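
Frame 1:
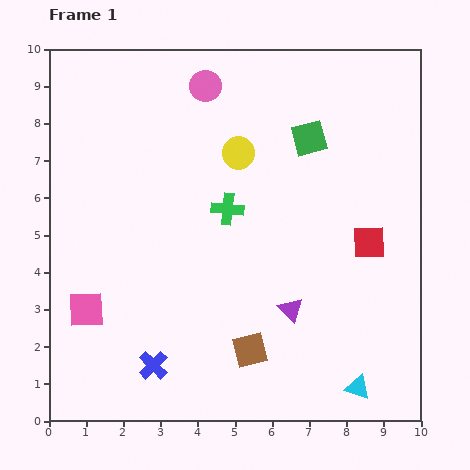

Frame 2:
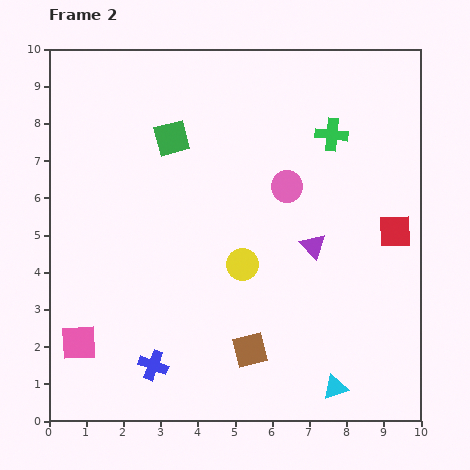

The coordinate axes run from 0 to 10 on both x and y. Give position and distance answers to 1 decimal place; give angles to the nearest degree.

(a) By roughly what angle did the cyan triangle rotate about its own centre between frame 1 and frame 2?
39° counter-clockwise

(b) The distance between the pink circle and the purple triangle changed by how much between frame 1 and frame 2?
-4.7

Distance in frame 1: 6.4. Distance in frame 2: 1.7.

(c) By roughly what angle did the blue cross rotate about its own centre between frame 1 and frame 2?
25° counter-clockwise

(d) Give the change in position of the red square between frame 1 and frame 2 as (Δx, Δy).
(0.7, 0.3)

The red square was at (8.6, 4.8) in frame 1 and (9.3, 5.1) in frame 2.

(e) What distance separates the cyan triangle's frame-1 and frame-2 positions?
0.6

The cyan triangle moved from (8.3, 0.9) to (7.7, 0.9), a distance of √(0.6² + 0.0²) ≈ 0.6.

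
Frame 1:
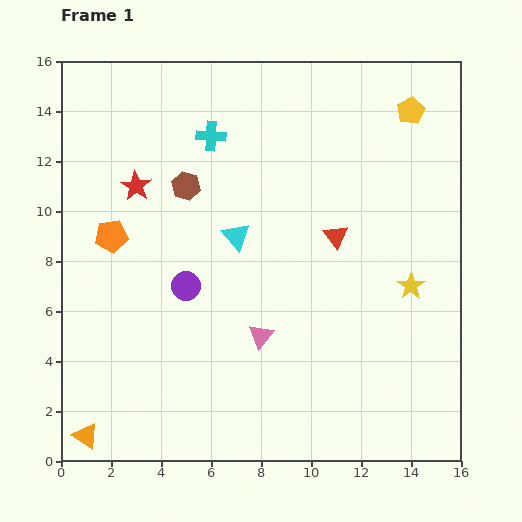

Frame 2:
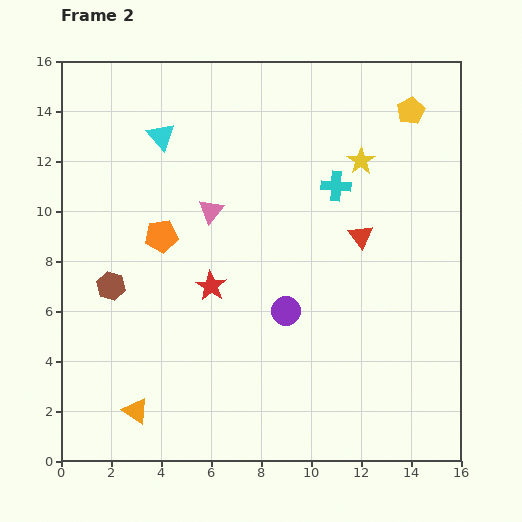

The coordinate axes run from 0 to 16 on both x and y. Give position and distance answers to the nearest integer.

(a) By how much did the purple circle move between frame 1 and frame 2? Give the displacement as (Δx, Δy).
(4, -1)

The purple circle was at (5, 7) in frame 1 and (9, 6) in frame 2.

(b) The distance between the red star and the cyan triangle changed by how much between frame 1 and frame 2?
+2

Distance in frame 1: 4. Distance in frame 2: 6.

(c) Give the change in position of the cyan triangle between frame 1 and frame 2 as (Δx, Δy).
(-3, 4)

The cyan triangle was at (7, 9) in frame 1 and (4, 13) in frame 2.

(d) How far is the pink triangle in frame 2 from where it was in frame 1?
5

The pink triangle moved from (8, 5) to (6, 10), a distance of √(2² + 5²) ≈ 5.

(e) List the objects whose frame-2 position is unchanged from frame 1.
the yellow pentagon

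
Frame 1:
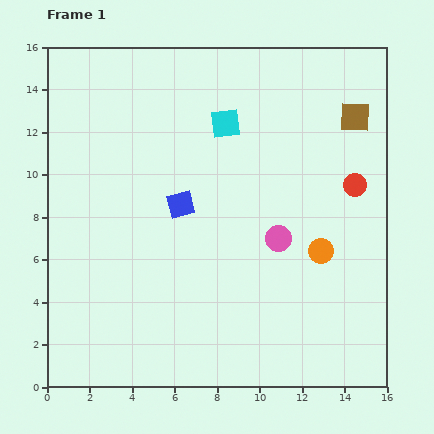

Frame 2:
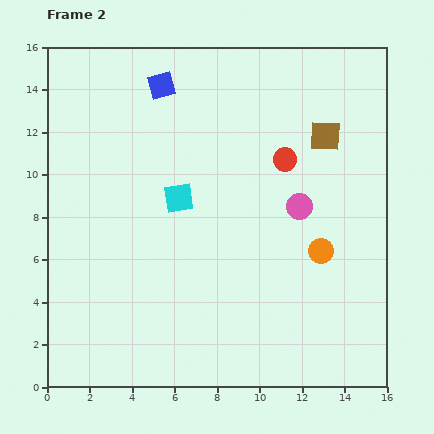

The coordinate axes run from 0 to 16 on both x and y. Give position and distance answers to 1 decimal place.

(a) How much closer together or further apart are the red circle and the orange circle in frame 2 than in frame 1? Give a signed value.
+1.1

Distance in frame 1: 3.5. Distance in frame 2: 4.6.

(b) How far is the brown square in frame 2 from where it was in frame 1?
1.7

The brown square moved from (14.5, 12.7) to (13.1, 11.8), a distance of √(1.4² + 0.9²) ≈ 1.7.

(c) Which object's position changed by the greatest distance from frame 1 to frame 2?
the blue square

(moved 5.7; next 4.1)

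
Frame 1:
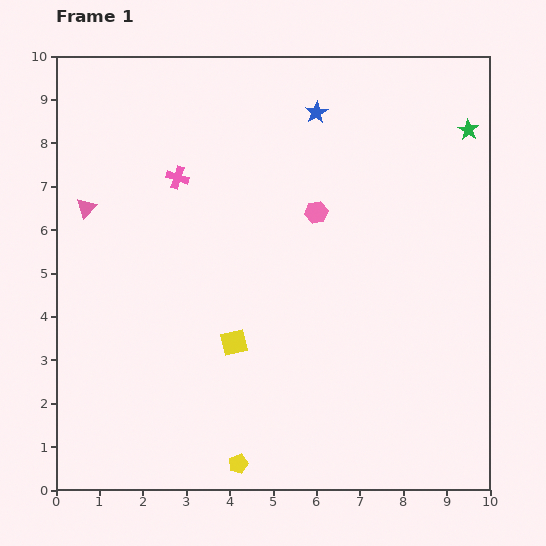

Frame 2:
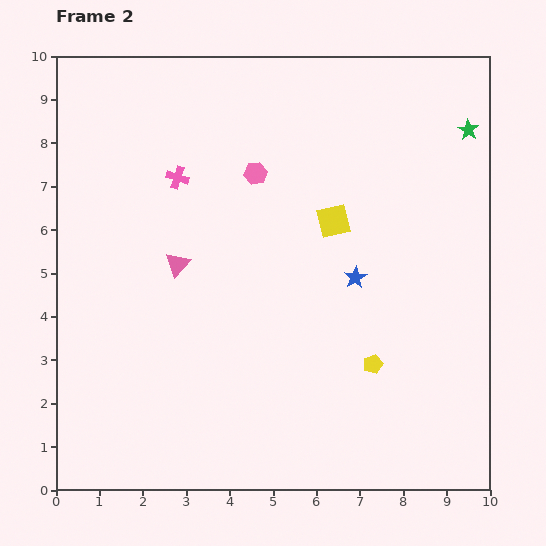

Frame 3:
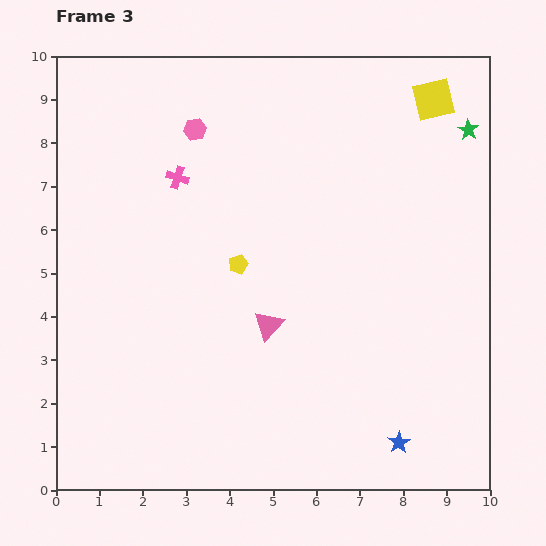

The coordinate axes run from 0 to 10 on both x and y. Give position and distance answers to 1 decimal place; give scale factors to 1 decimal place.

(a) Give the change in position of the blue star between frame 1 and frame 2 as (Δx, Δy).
(0.9, -3.8)

The blue star was at (6.0, 8.7) in frame 1 and (6.9, 4.9) in frame 2.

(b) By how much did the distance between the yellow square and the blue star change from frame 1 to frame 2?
-4.2

Distance in frame 1: 5.6. Distance in frame 2: 1.4.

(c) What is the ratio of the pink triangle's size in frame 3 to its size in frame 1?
1.5×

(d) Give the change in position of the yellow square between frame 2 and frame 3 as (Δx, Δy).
(2.3, 2.8)

The yellow square was at (6.4, 6.2) in frame 2 and (8.7, 9.0) in frame 3.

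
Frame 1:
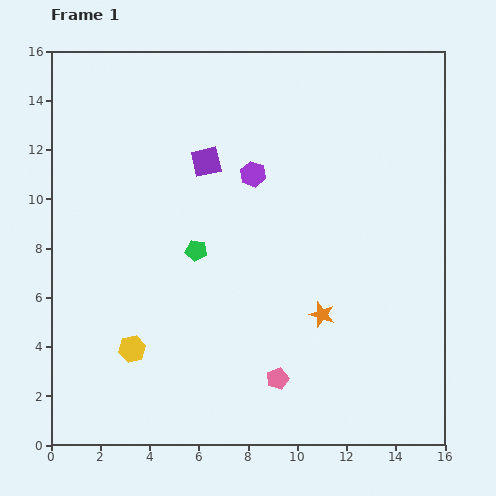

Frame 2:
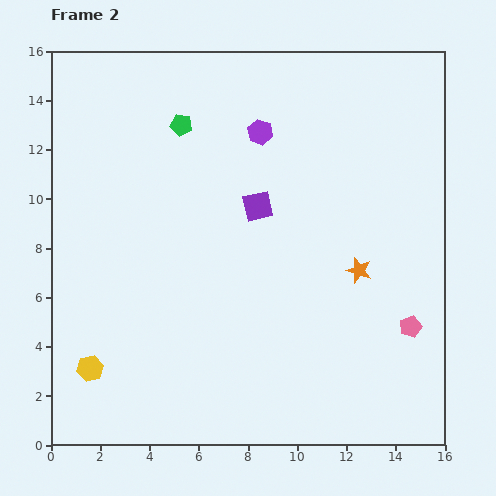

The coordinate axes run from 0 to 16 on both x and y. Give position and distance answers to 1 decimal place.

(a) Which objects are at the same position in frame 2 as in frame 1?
none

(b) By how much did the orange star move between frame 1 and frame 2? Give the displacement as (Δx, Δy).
(1.5, 1.8)

The orange star was at (11.0, 5.3) in frame 1 and (12.5, 7.1) in frame 2.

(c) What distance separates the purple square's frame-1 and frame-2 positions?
2.8

The purple square moved from (6.3, 11.5) to (8.4, 9.7), a distance of √(2.1² + 1.8²) ≈ 2.8.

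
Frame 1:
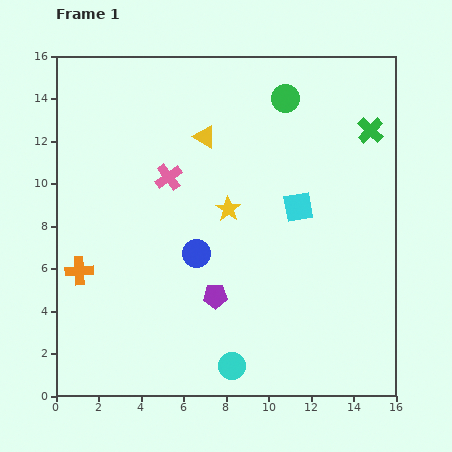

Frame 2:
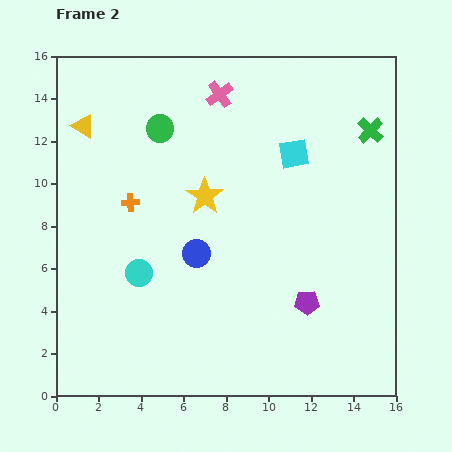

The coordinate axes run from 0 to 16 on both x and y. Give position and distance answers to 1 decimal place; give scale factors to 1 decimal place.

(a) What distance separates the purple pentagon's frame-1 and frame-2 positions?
4.3

The purple pentagon moved from (7.5, 4.7) to (11.8, 4.4), a distance of √(4.3² + 0.3²) ≈ 4.3.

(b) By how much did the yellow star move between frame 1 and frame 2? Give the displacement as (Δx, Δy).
(-1.1, 0.6)

The yellow star was at (8.1, 8.8) in frame 1 and (7.0, 9.4) in frame 2.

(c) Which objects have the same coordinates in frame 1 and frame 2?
the green cross, the blue circle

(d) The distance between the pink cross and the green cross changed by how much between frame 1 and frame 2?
-2.5

Distance in frame 1: 9.8. Distance in frame 2: 7.3.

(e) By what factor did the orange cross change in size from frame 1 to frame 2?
0.6×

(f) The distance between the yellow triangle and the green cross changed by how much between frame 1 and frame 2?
+5.7

Distance in frame 1: 7.8. Distance in frame 2: 13.5.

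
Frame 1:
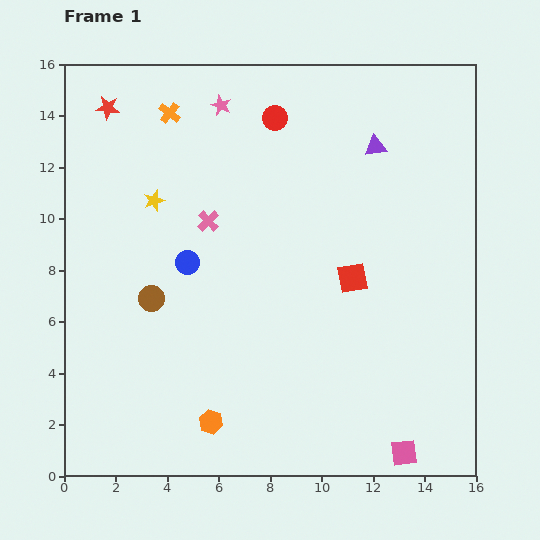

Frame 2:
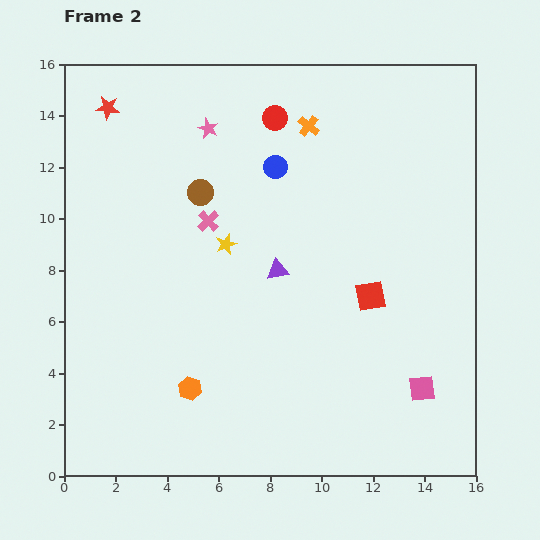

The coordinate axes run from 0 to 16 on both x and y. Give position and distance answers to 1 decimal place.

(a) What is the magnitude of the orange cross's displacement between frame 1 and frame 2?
5.4

The orange cross moved from (4.1, 14.1) to (9.5, 13.6), a distance of √(5.4² + 0.5²) ≈ 5.4.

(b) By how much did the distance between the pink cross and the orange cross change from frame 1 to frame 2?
+0.9

Distance in frame 1: 4.5. Distance in frame 2: 5.4.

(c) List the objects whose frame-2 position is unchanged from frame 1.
the red circle, the red star, the pink cross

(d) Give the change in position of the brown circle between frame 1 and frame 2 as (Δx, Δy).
(1.9, 4.1)

The brown circle was at (3.4, 6.9) in frame 1 and (5.3, 11.0) in frame 2.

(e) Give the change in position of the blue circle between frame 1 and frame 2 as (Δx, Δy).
(3.4, 3.7)

The blue circle was at (4.8, 8.3) in frame 1 and (8.2, 12.0) in frame 2.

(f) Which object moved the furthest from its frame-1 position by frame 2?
the purple triangle

(moved 6.1; next 5.4)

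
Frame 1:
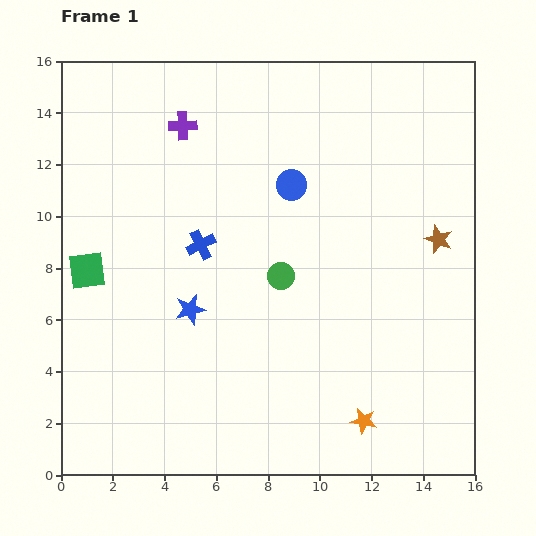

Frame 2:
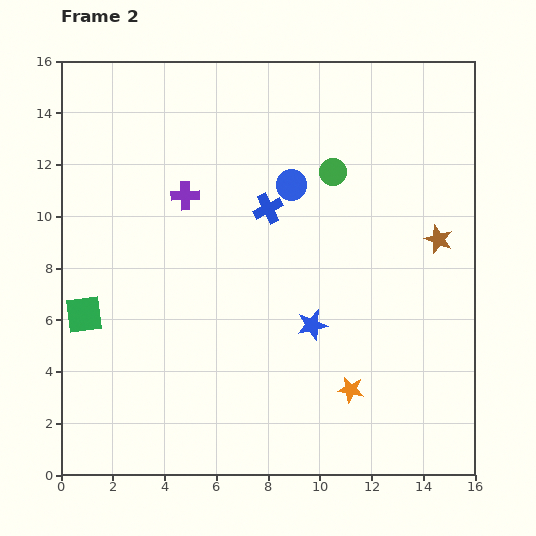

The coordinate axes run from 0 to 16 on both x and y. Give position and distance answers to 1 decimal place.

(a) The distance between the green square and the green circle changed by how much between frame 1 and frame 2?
+3.6

Distance in frame 1: 7.5. Distance in frame 2: 11.1.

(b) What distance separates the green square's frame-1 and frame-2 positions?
1.7

The green square moved from (1.0, 7.9) to (0.9, 6.2), a distance of √(0.1² + 1.7²) ≈ 1.7.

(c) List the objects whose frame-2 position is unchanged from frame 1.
the brown star, the blue circle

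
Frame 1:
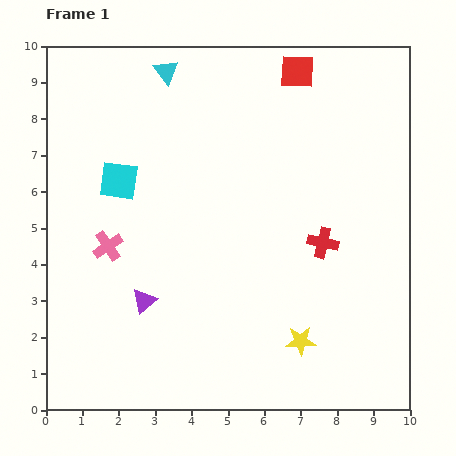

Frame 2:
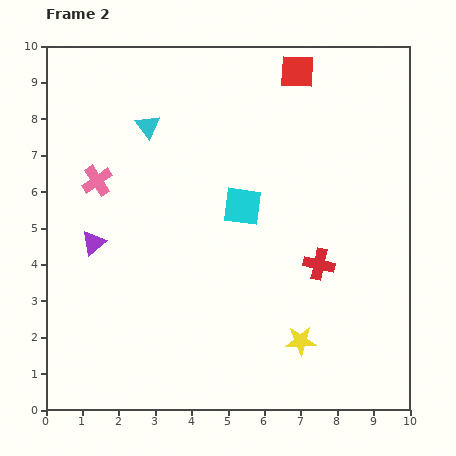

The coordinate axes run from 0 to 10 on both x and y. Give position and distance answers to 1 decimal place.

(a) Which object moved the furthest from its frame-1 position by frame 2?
the cyan square

(moved 3.5; next 2.1)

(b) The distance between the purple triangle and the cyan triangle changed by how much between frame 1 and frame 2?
-2.8

Distance in frame 1: 6.3. Distance in frame 2: 3.5.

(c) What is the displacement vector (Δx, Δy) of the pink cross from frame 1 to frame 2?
(-0.3, 1.8)

The pink cross was at (1.7, 4.5) in frame 1 and (1.4, 6.3) in frame 2.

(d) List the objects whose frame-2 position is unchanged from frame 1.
the red square, the yellow star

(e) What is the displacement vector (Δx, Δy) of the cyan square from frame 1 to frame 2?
(3.4, -0.7)

The cyan square was at (2.0, 6.3) in frame 1 and (5.4, 5.6) in frame 2.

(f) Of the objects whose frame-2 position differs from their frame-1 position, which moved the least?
the red cross

(moved 0.6)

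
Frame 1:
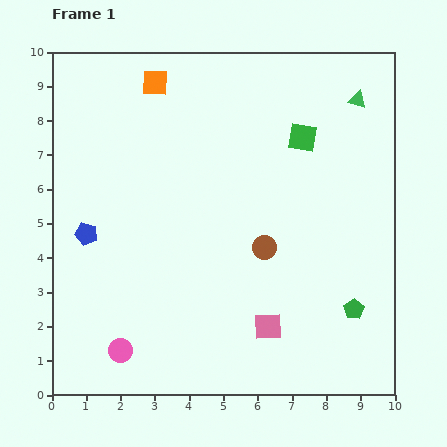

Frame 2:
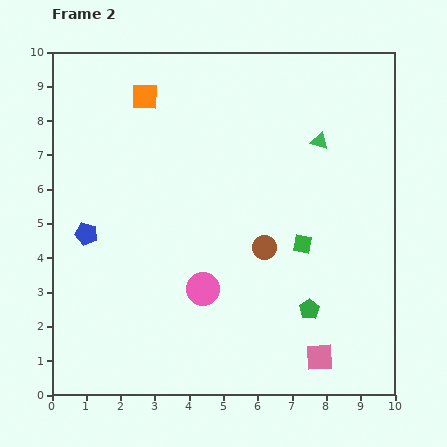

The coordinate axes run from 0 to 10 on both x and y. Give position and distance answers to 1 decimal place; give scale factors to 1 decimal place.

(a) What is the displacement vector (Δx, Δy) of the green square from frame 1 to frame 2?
(0.0, -3.1)

The green square was at (7.3, 7.5) in frame 1 and (7.3, 4.4) in frame 2.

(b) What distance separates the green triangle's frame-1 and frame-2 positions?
1.6

The green triangle moved from (8.9, 8.6) to (7.8, 7.4), a distance of √(1.1² + 1.2²) ≈ 1.6.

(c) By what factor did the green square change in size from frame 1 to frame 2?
0.7×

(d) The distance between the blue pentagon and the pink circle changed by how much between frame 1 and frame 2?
+0.3

Distance in frame 1: 3.5. Distance in frame 2: 3.8.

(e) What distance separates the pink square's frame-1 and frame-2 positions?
1.7

The pink square moved from (6.3, 2.0) to (7.8, 1.1), a distance of √(1.5² + 0.9²) ≈ 1.7.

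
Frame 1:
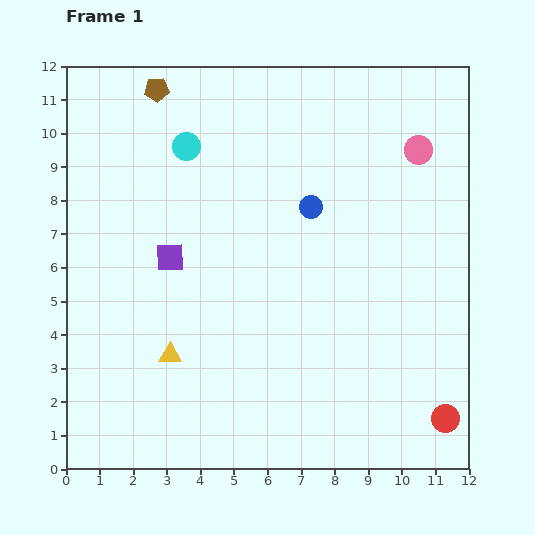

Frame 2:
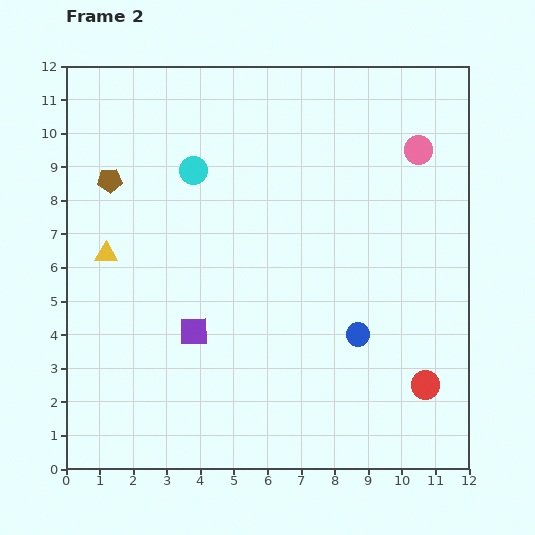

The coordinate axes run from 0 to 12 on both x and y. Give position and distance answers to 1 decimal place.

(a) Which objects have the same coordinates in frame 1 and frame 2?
the pink circle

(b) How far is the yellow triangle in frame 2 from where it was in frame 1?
3.6

The yellow triangle moved from (3.1, 3.4) to (1.2, 6.4), a distance of √(1.9² + 3.0²) ≈ 3.6.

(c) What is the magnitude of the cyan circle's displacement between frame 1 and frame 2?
0.7

The cyan circle moved from (3.6, 9.6) to (3.8, 8.9), a distance of √(0.2² + 0.7²) ≈ 0.7.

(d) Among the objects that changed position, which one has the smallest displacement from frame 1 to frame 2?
the cyan circle

(moved 0.7)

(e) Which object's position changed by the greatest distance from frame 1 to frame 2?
the blue circle

(moved 4.0; next 3.6)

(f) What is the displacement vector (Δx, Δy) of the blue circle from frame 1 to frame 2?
(1.4, -3.8)

The blue circle was at (7.3, 7.8) in frame 1 and (8.7, 4.0) in frame 2.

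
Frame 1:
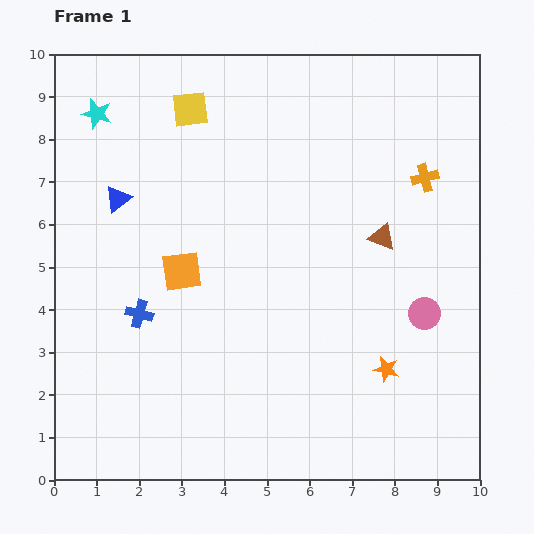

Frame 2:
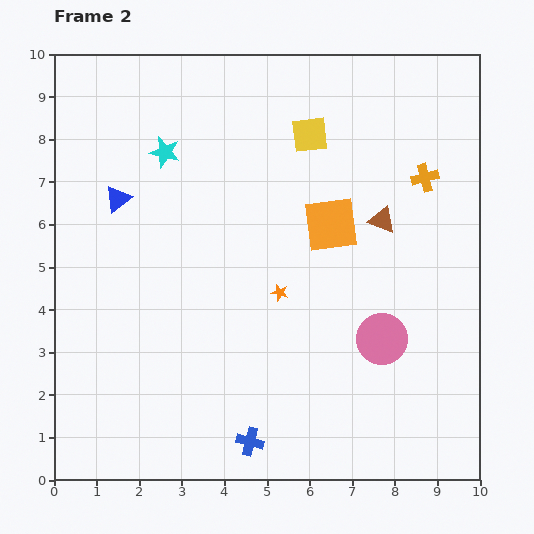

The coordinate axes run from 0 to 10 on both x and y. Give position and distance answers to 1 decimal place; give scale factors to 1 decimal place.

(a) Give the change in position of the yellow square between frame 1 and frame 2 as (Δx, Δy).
(2.8, -0.6)

The yellow square was at (3.2, 8.7) in frame 1 and (6.0, 8.1) in frame 2.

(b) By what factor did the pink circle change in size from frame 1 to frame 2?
1.6×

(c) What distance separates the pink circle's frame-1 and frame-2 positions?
1.2

The pink circle moved from (8.7, 3.9) to (7.7, 3.3), a distance of √(1.0² + 0.6²) ≈ 1.2.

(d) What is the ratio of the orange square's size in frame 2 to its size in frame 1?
1.4×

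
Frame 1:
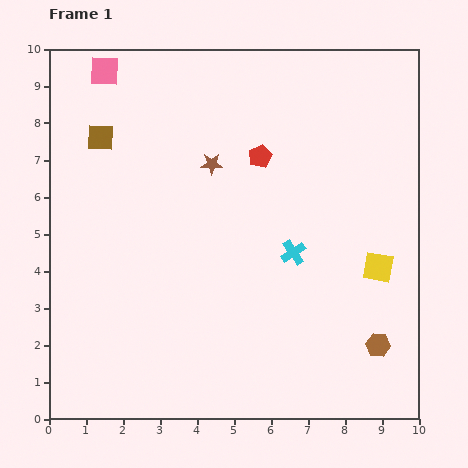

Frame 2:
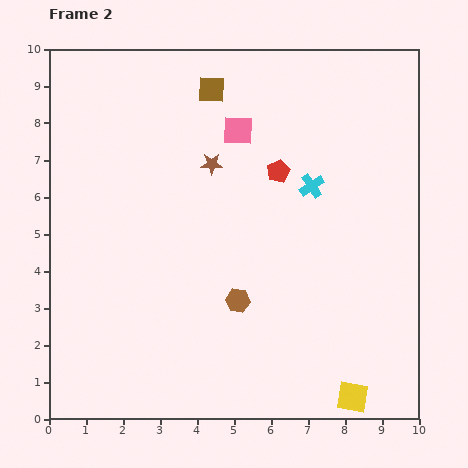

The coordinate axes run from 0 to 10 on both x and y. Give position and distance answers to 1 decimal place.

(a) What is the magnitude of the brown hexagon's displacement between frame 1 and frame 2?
4.0

The brown hexagon moved from (8.9, 2.0) to (5.1, 3.2), a distance of √(3.8² + 1.2²) ≈ 4.0.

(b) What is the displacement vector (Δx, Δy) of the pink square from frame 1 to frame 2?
(3.6, -1.6)

The pink square was at (1.5, 9.4) in frame 1 and (5.1, 7.8) in frame 2.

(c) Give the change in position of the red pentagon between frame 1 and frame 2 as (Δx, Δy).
(0.5, -0.4)

The red pentagon was at (5.7, 7.1) in frame 1 and (6.2, 6.7) in frame 2.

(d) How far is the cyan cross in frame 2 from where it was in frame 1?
1.9

The cyan cross moved from (6.6, 4.5) to (7.1, 6.3), a distance of √(0.5² + 1.8²) ≈ 1.9.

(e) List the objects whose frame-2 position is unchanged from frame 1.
the brown star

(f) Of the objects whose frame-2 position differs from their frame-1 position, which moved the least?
the red pentagon

(moved 0.6)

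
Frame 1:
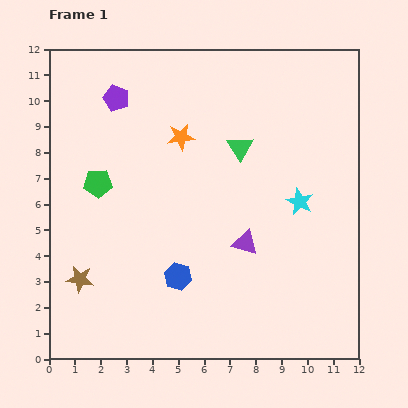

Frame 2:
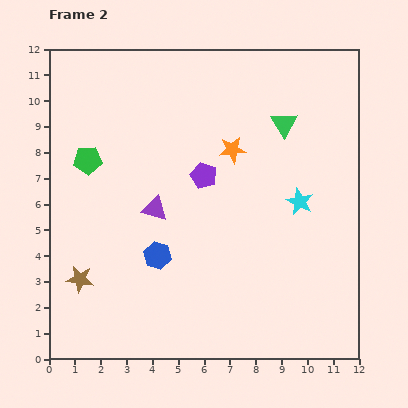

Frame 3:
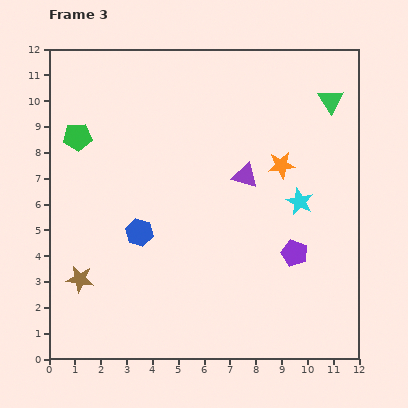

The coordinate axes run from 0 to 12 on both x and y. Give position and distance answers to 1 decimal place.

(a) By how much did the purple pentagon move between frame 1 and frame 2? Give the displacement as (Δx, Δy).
(3.4, -3.0)

The purple pentagon was at (2.6, 10.1) in frame 1 and (6.0, 7.1) in frame 2.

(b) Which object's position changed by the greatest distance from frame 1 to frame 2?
the purple pentagon

(moved 4.5; next 3.7)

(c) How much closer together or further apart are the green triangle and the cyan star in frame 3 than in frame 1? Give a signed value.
+1.0

Distance in frame 1: 3.1. Distance in frame 3: 4.1.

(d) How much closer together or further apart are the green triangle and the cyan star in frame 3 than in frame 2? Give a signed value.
+1.0

Distance in frame 2: 3.1. Distance in frame 3: 4.1.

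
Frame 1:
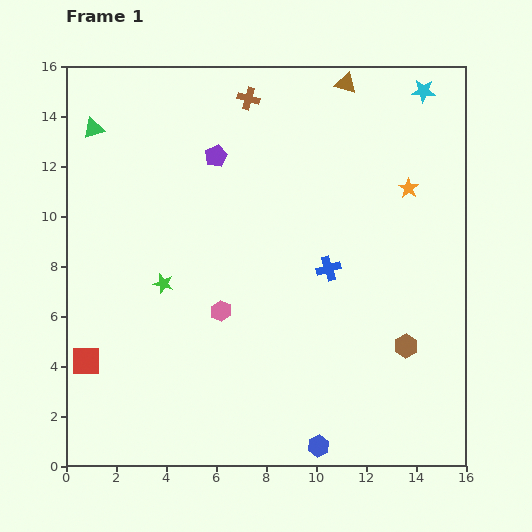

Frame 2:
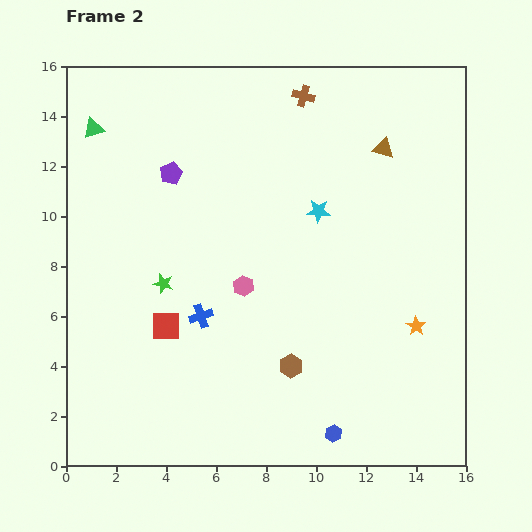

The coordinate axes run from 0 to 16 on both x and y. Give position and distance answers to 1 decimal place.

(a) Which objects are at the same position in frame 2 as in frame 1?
the green star, the green triangle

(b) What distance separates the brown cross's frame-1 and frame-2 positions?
2.2

The brown cross moved from (7.3, 14.7) to (9.5, 14.8), a distance of √(2.2² + 0.1²) ≈ 2.2.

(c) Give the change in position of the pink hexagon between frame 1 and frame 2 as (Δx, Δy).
(0.9, 1.0)

The pink hexagon was at (6.2, 6.2) in frame 1 and (7.1, 7.2) in frame 2.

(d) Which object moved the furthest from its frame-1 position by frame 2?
the cyan star

(moved 6.4; next 5.5)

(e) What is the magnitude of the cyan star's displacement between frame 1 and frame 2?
6.4

The cyan star moved from (14.3, 15.0) to (10.1, 10.2), a distance of √(4.2² + 4.8²) ≈ 6.4.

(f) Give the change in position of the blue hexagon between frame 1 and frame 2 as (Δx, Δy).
(0.6, 0.5)

The blue hexagon was at (10.1, 0.8) in frame 1 and (10.7, 1.3) in frame 2.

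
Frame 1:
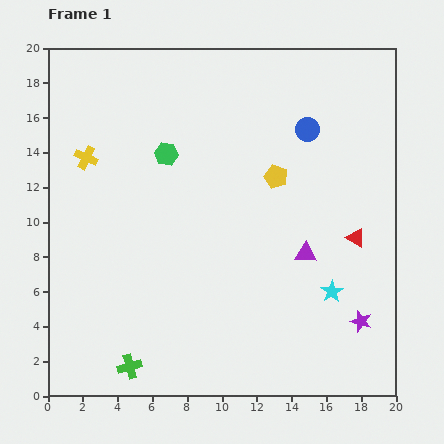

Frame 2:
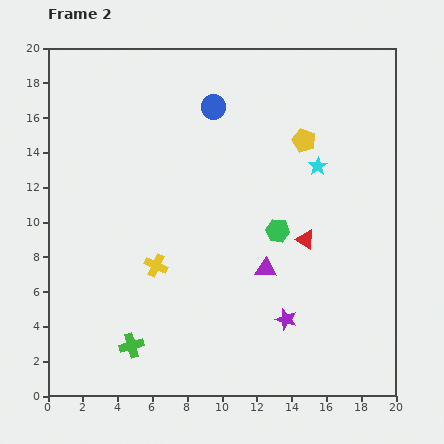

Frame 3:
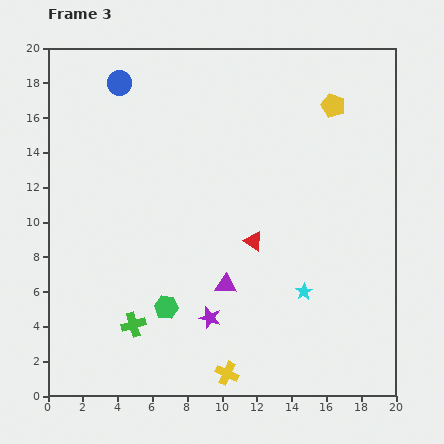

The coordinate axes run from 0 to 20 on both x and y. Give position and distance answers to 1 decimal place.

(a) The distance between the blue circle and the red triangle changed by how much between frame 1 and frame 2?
+2.5

Distance in frame 1: 6.8. Distance in frame 2: 9.3.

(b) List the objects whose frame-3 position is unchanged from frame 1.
none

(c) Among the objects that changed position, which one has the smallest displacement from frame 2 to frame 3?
the green cross

(moved 1.2)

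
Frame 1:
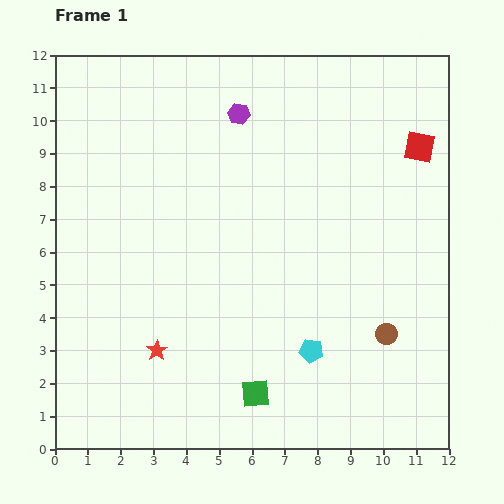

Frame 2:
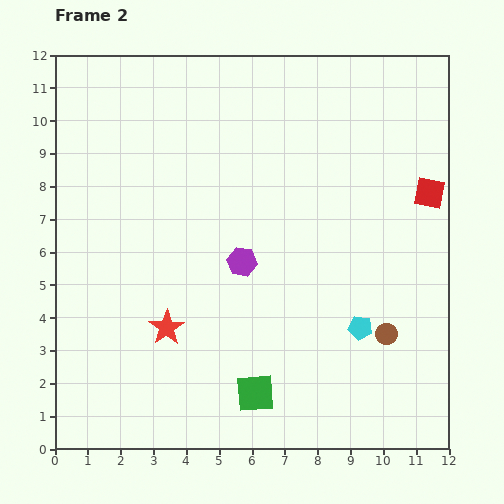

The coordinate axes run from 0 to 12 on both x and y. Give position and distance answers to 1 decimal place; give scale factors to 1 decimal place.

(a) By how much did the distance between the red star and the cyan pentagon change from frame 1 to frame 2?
+1.2

Distance in frame 1: 4.7. Distance in frame 2: 5.9.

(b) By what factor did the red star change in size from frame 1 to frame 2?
1.7×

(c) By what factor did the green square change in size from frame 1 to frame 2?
1.3×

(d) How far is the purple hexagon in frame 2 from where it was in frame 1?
4.5

The purple hexagon moved from (5.6, 10.2) to (5.7, 5.7), a distance of √(0.1² + 4.5²) ≈ 4.5.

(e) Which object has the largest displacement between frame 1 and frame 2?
the purple hexagon

(moved 4.5; next 1.7)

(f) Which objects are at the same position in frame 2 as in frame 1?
the brown circle, the green square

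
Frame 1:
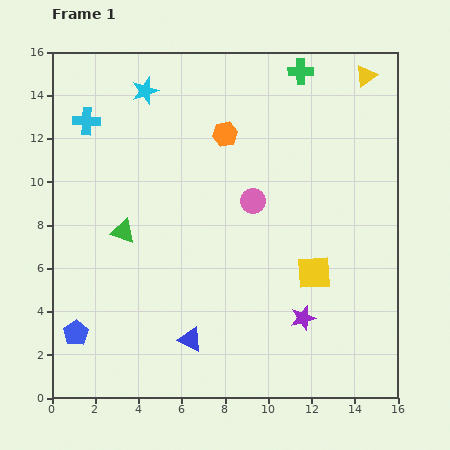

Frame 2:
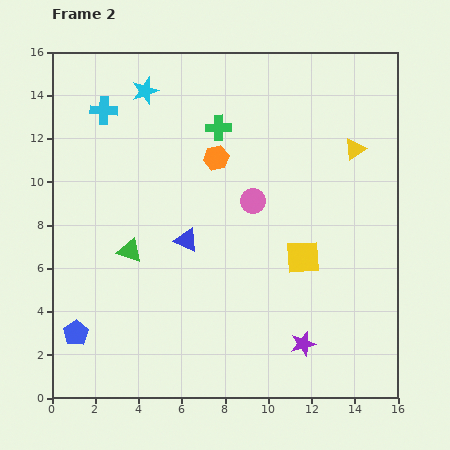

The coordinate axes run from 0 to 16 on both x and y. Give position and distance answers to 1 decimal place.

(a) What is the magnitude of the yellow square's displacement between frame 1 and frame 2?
0.9

The yellow square moved from (12.1, 5.8) to (11.6, 6.5), a distance of √(0.5² + 0.7²) ≈ 0.9.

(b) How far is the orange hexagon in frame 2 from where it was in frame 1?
1.2

The orange hexagon moved from (8.0, 12.2) to (7.6, 11.1), a distance of √(0.4² + 1.1²) ≈ 1.2.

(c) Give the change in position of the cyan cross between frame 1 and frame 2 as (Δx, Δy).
(0.8, 0.5)

The cyan cross was at (1.6, 12.8) in frame 1 and (2.4, 13.3) in frame 2.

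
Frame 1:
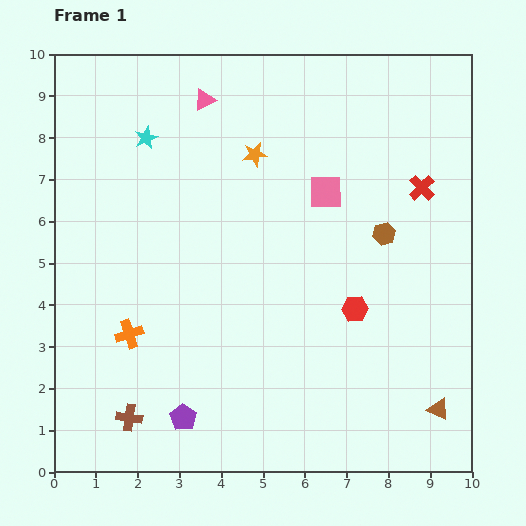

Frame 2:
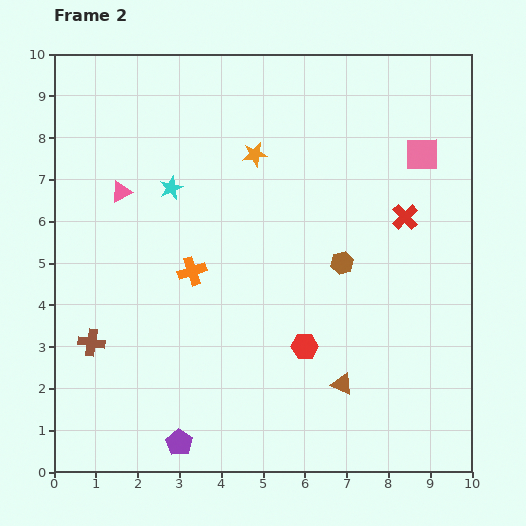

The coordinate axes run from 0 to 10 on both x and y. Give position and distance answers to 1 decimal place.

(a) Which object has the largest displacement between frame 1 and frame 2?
the pink triangle

(moved 3.0; next 2.5)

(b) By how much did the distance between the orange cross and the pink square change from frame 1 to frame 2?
+0.4

Distance in frame 1: 5.8. Distance in frame 2: 6.2.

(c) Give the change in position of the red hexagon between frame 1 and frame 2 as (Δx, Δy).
(-1.2, -0.9)

The red hexagon was at (7.2, 3.9) in frame 1 and (6.0, 3.0) in frame 2.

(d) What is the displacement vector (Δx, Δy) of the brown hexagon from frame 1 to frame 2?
(-1.0, -0.7)

The brown hexagon was at (7.9, 5.7) in frame 1 and (6.9, 5.0) in frame 2.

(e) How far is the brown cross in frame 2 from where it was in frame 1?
2.0

The brown cross moved from (1.8, 1.3) to (0.9, 3.1), a distance of √(0.9² + 1.8²) ≈ 2.0.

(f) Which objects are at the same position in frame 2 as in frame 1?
the orange star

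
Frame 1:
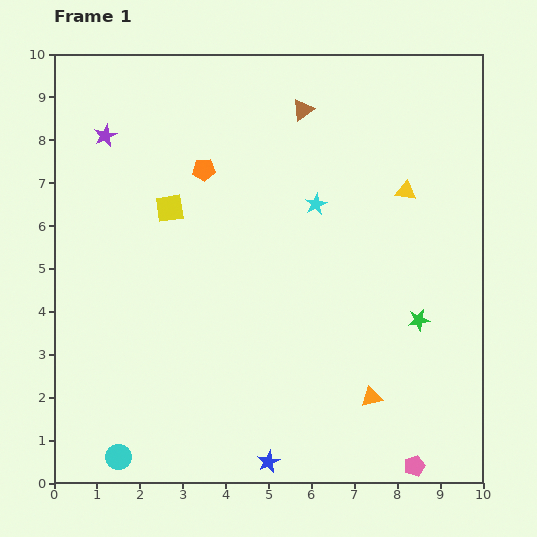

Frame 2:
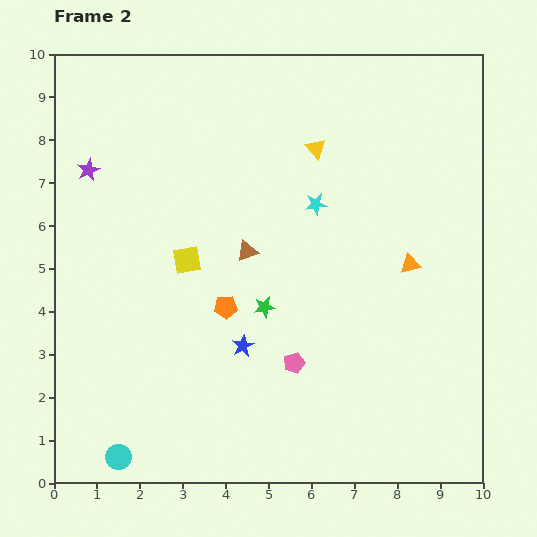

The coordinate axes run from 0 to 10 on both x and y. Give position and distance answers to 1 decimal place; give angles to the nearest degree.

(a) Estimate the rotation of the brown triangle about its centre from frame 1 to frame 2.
17° clockwise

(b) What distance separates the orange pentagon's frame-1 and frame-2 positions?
3.2

The orange pentagon moved from (3.5, 7.3) to (4.0, 4.1), a distance of √(0.5² + 3.2²) ≈ 3.2.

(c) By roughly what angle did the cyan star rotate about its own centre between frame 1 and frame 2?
21° clockwise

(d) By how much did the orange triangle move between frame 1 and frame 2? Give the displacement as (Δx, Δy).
(0.9, 3.1)

The orange triangle was at (7.4, 2.0) in frame 1 and (8.3, 5.1) in frame 2.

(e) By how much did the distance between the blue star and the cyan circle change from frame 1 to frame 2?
+0.4

Distance in frame 1: 3.5. Distance in frame 2: 3.9.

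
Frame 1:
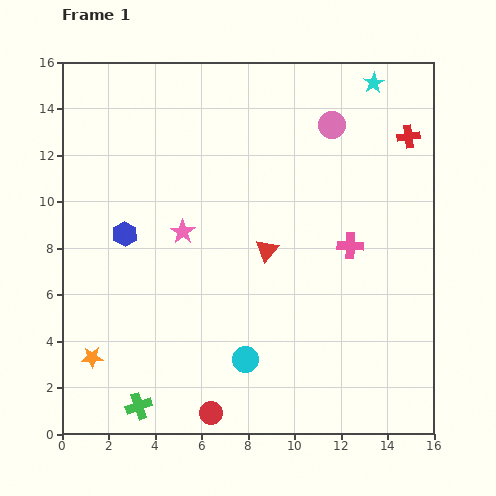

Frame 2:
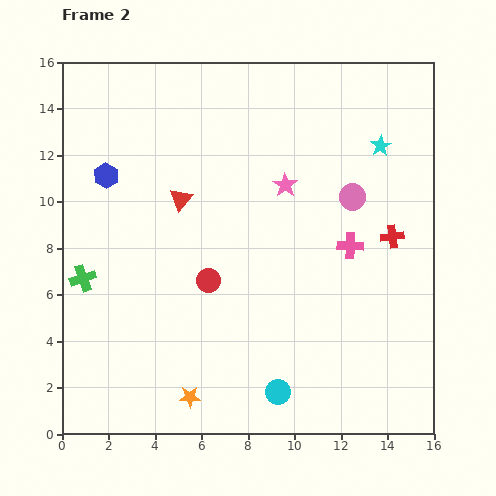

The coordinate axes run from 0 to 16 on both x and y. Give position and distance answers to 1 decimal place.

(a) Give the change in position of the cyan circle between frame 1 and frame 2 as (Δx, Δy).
(1.4, -1.4)

The cyan circle was at (7.9, 3.2) in frame 1 and (9.3, 1.8) in frame 2.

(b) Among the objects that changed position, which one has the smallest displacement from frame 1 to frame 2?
the cyan circle

(moved 2.0)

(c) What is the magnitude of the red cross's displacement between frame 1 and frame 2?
4.4

The red cross moved from (14.9, 12.8) to (14.2, 8.5), a distance of √(0.7² + 4.3²) ≈ 4.4.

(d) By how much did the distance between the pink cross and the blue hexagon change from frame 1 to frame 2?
+1.2

Distance in frame 1: 9.7. Distance in frame 2: 10.9.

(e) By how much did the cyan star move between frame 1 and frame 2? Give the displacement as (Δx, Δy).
(0.3, -2.7)

The cyan star was at (13.4, 15.1) in frame 1 and (13.7, 12.4) in frame 2.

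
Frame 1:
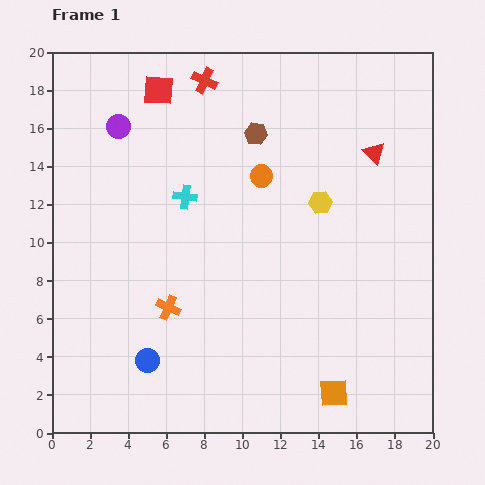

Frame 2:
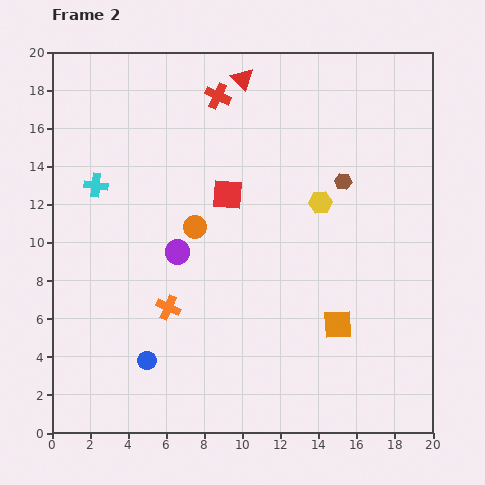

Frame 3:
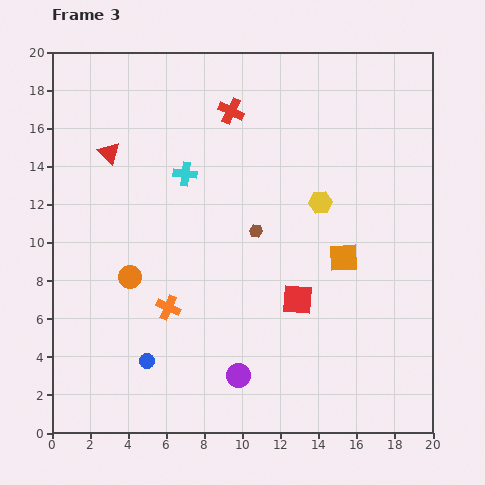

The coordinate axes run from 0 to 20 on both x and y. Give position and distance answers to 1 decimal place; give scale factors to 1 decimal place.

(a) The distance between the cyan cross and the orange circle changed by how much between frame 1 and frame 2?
+1.5

Distance in frame 1: 4.1. Distance in frame 2: 5.6.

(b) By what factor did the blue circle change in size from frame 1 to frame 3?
0.6×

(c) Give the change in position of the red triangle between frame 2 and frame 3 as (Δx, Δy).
(-7.0, -3.9)

The red triangle was at (10.0, 18.6) in frame 2 and (3.0, 14.7) in frame 3.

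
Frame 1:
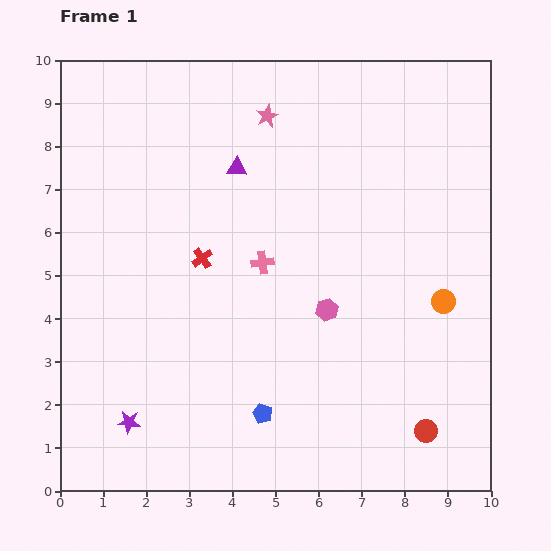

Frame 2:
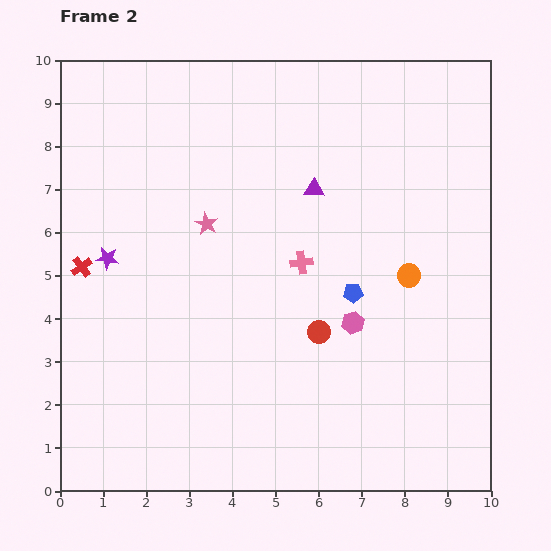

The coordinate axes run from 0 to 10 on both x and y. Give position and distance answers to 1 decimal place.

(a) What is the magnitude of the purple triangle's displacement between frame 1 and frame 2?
1.9

The purple triangle moved from (4.1, 7.5) to (5.9, 7.0), a distance of √(1.8² + 0.5²) ≈ 1.9.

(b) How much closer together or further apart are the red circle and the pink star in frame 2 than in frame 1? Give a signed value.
-4.6

Distance in frame 1: 8.2. Distance in frame 2: 3.6.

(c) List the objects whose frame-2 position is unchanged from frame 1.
none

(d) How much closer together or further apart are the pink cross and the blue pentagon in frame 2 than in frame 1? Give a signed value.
-2.1

Distance in frame 1: 3.5. Distance in frame 2: 1.4.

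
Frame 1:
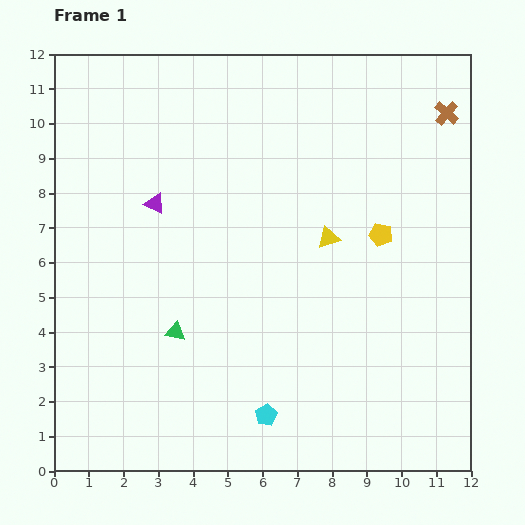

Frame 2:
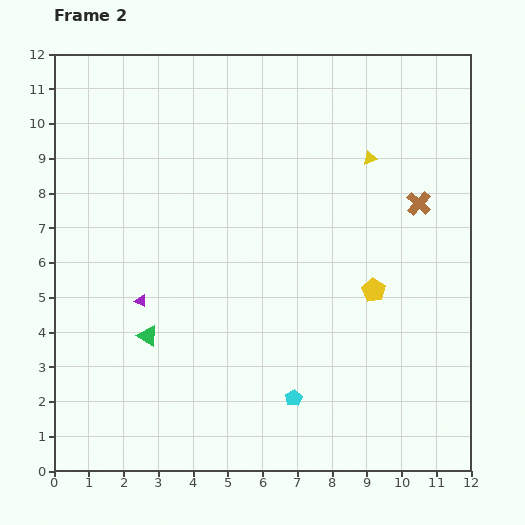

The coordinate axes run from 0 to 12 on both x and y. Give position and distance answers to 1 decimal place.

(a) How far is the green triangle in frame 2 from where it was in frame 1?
0.8

The green triangle moved from (3.5, 4.0) to (2.7, 3.9), a distance of √(0.8² + 0.1²) ≈ 0.8.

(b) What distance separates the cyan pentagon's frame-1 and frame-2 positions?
0.9

The cyan pentagon moved from (6.1, 1.6) to (6.9, 2.1), a distance of √(0.8² + 0.5²) ≈ 0.9.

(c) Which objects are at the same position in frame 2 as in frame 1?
none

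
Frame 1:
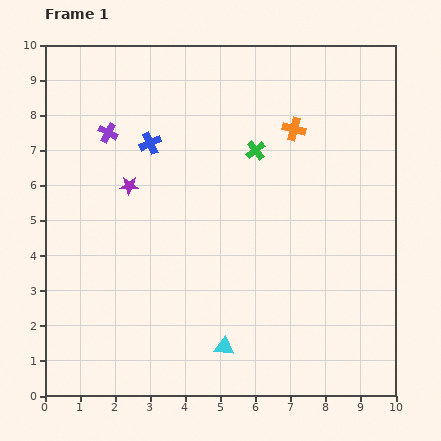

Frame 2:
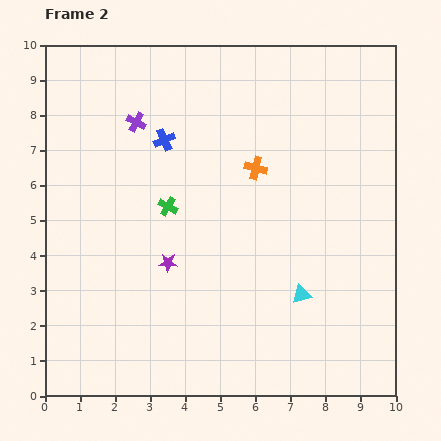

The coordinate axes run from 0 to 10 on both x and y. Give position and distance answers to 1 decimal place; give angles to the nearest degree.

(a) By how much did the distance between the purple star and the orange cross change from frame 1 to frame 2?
-1.3

Distance in frame 1: 5.0. Distance in frame 2: 3.7.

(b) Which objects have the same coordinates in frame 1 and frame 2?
none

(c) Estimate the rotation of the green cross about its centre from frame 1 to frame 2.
23° counter-clockwise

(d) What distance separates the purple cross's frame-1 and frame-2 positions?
0.9

The purple cross moved from (1.8, 7.5) to (2.6, 7.8), a distance of √(0.8² + 0.3²) ≈ 0.9.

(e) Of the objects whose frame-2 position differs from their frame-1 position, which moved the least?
the blue cross

(moved 0.4)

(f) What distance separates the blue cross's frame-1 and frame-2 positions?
0.4

The blue cross moved from (3.0, 7.2) to (3.4, 7.3), a distance of √(0.4² + 0.1²) ≈ 0.4.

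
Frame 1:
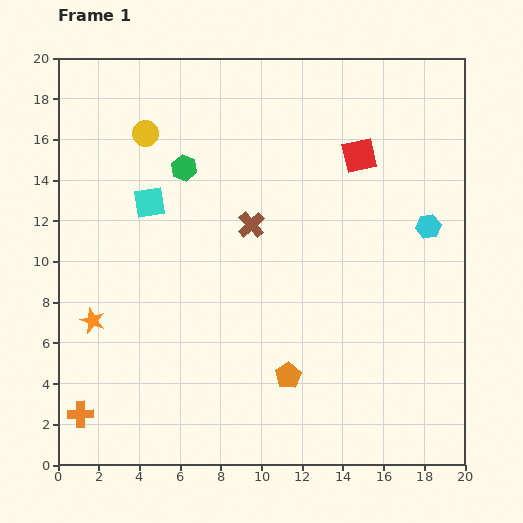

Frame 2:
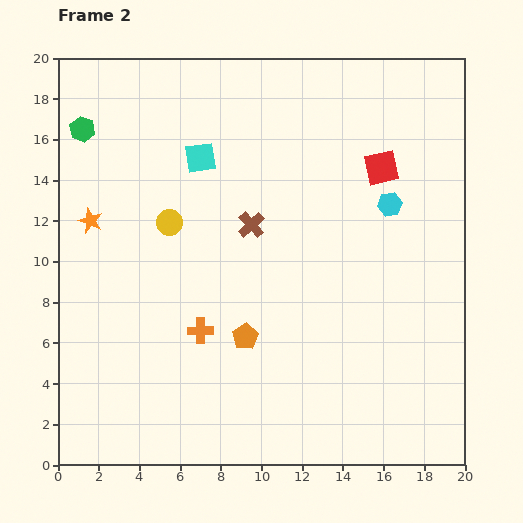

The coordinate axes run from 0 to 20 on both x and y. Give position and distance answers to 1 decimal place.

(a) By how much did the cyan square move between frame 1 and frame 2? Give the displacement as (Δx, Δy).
(2.5, 2.2)

The cyan square was at (4.5, 12.9) in frame 1 and (7.0, 15.1) in frame 2.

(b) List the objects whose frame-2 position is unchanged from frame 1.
the brown cross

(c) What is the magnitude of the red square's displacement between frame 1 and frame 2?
1.3

The red square moved from (14.8, 15.2) to (15.9, 14.6), a distance of √(1.1² + 0.6²) ≈ 1.3.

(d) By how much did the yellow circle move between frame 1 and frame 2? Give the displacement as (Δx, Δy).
(1.2, -4.4)

The yellow circle was at (4.3, 16.3) in frame 1 and (5.5, 11.9) in frame 2.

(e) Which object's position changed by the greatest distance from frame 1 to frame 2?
the orange cross

(moved 7.2; next 5.3)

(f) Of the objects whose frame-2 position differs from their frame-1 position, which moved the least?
the red square

(moved 1.3)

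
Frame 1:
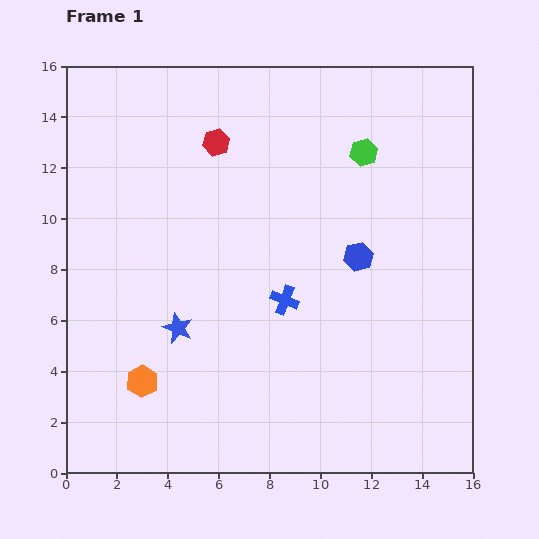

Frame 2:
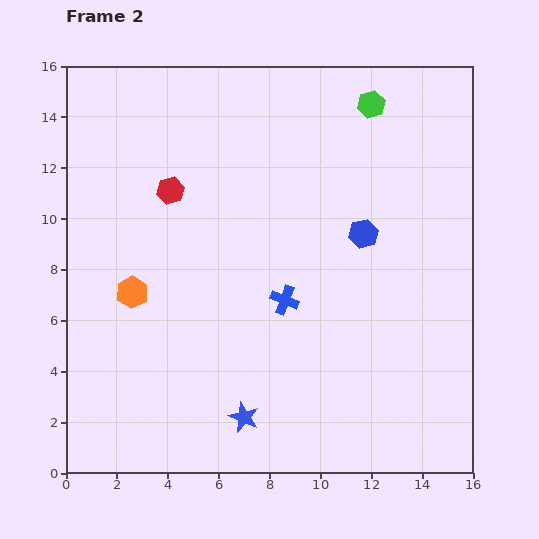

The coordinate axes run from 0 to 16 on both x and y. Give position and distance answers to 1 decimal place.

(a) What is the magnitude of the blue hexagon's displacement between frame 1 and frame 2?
0.9

The blue hexagon moved from (11.5, 8.5) to (11.7, 9.4), a distance of √(0.2² + 0.9²) ≈ 0.9.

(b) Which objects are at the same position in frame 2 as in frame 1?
the blue cross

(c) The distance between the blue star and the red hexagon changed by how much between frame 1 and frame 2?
+1.9

Distance in frame 1: 7.5. Distance in frame 2: 9.4.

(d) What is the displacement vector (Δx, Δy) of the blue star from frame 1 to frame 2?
(2.6, -3.5)

The blue star was at (4.4, 5.7) in frame 1 and (7.0, 2.2) in frame 2.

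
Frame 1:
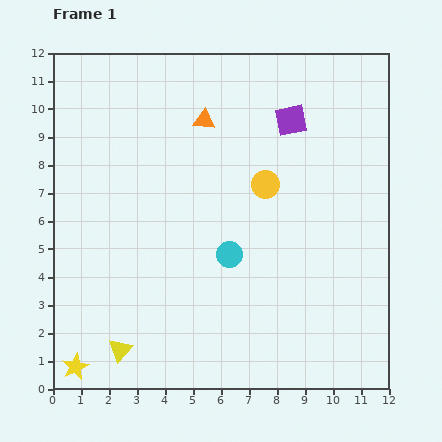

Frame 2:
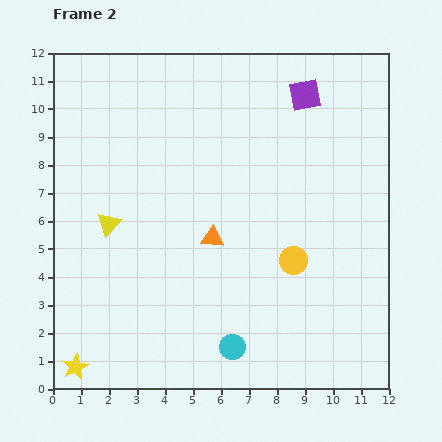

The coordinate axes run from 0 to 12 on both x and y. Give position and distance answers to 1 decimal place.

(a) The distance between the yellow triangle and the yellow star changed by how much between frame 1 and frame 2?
+3.5

Distance in frame 1: 1.7. Distance in frame 2: 5.2.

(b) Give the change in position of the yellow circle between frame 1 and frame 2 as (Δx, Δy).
(1.0, -2.7)

The yellow circle was at (7.6, 7.3) in frame 1 and (8.6, 4.6) in frame 2.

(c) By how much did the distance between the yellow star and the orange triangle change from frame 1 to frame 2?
-3.2

Distance in frame 1: 9.9. Distance in frame 2: 6.7.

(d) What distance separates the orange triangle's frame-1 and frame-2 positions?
4.2

The orange triangle moved from (5.4, 9.6) to (5.7, 5.4), a distance of √(0.3² + 4.2²) ≈ 4.2.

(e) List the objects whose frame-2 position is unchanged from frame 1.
the yellow star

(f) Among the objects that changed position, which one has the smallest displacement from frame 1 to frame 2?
the purple square

(moved 1.0)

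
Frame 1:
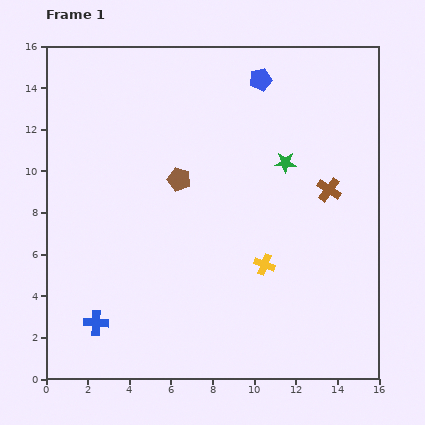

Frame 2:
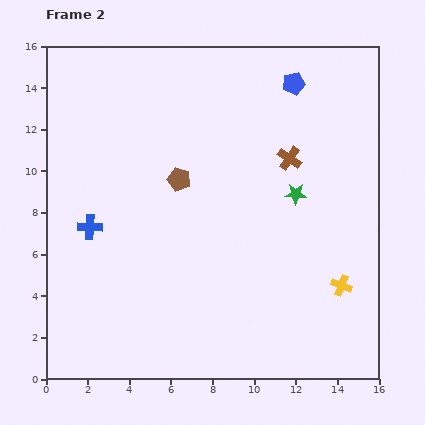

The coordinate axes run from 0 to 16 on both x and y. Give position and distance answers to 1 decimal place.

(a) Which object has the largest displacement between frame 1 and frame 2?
the blue cross

(moved 4.6; next 3.8)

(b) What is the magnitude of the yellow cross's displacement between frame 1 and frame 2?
3.8

The yellow cross moved from (10.5, 5.5) to (14.2, 4.5), a distance of √(3.7² + 1.0²) ≈ 3.8.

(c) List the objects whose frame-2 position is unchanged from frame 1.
the brown pentagon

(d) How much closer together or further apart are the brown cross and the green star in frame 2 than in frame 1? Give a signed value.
-0.8

Distance in frame 1: 2.5. Distance in frame 2: 1.7.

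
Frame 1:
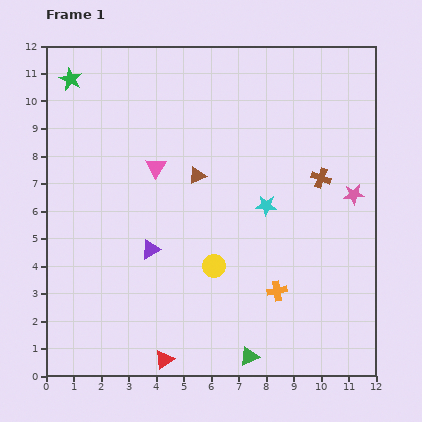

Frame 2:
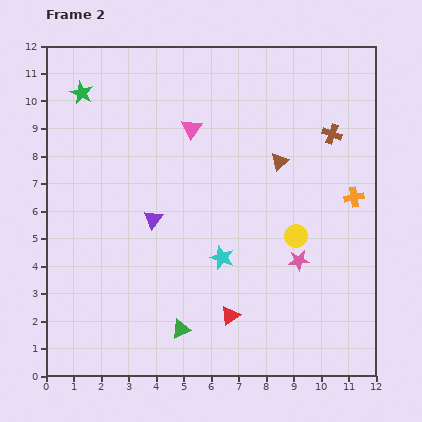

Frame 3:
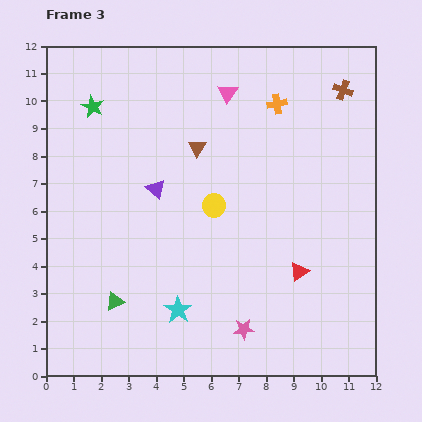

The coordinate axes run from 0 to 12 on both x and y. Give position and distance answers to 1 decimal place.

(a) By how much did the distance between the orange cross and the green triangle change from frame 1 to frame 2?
+5.3

Distance in frame 1: 2.6. Distance in frame 2: 7.9.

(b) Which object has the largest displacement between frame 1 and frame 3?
the orange cross

(moved 6.8; next 6.3)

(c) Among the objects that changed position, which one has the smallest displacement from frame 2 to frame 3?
the green star

(moved 0.6)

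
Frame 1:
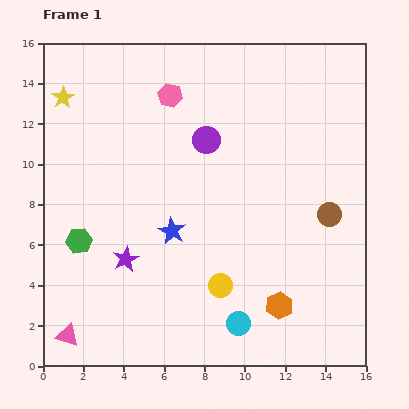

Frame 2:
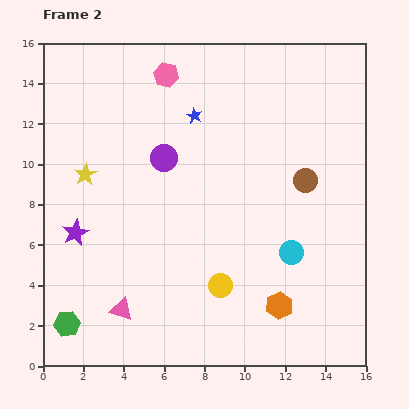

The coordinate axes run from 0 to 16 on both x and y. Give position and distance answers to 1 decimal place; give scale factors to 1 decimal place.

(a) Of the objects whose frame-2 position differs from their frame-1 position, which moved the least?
the pink hexagon

(moved 1.0)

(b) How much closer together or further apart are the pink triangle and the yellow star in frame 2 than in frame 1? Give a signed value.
-4.9

Distance in frame 1: 11.8. Distance in frame 2: 6.9.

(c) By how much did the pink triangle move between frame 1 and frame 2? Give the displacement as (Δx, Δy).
(2.7, 1.3)

The pink triangle was at (1.2, 1.5) in frame 1 and (3.9, 2.8) in frame 2.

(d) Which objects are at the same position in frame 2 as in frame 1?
the yellow circle, the orange hexagon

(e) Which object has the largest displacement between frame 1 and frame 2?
the blue star

(moved 5.8; next 4.4)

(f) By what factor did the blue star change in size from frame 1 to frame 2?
0.6×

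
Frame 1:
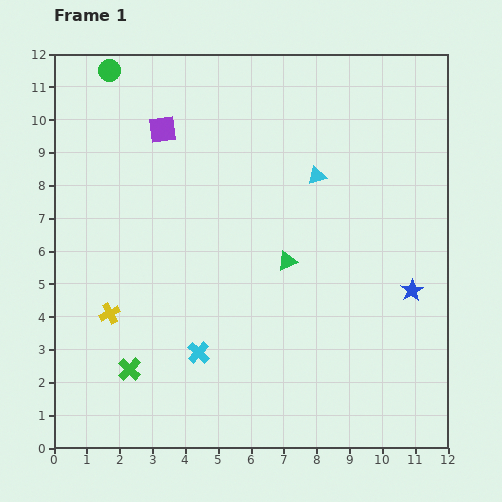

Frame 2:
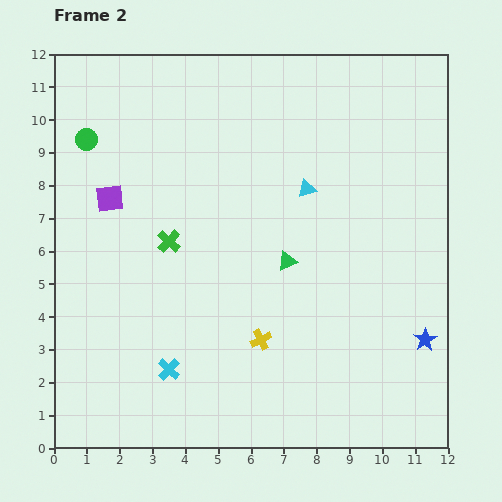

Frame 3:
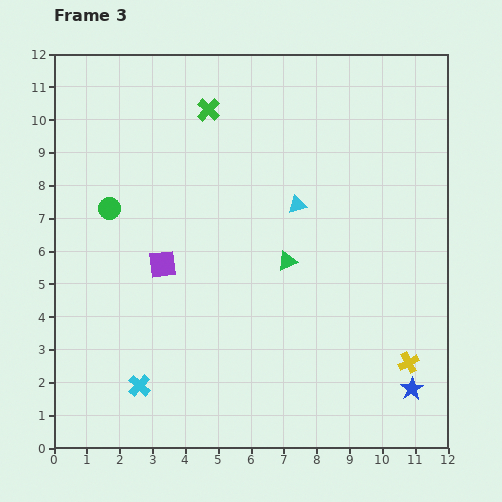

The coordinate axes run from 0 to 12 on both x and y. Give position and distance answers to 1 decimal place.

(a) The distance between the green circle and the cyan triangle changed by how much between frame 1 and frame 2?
-0.2

Distance in frame 1: 7.1. Distance in frame 2: 6.9.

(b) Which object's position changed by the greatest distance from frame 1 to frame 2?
the yellow cross

(moved 4.7; next 4.1)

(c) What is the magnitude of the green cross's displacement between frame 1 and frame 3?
8.3

The green cross moved from (2.3, 2.4) to (4.7, 10.3), a distance of √(2.4² + 7.9²) ≈ 8.3.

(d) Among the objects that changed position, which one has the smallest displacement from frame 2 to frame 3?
the cyan triangle

(moved 0.6)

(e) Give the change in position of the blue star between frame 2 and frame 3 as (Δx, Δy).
(-0.4, -1.5)

The blue star was at (11.3, 3.3) in frame 2 and (10.9, 1.8) in frame 3.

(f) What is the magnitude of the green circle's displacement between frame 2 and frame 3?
2.2

The green circle moved from (1.0, 9.4) to (1.7, 7.3), a distance of √(0.7² + 2.1²) ≈ 2.2.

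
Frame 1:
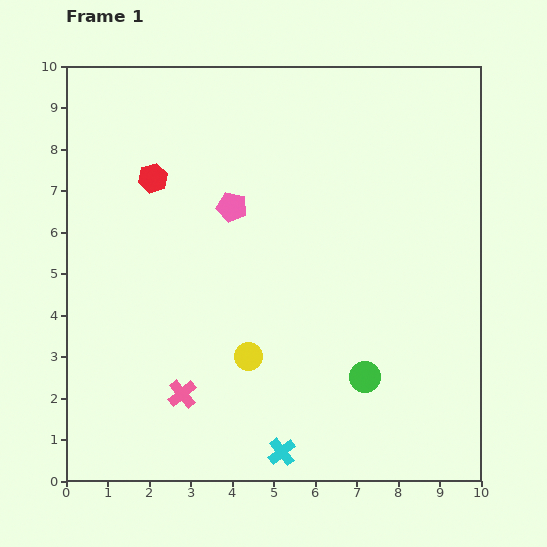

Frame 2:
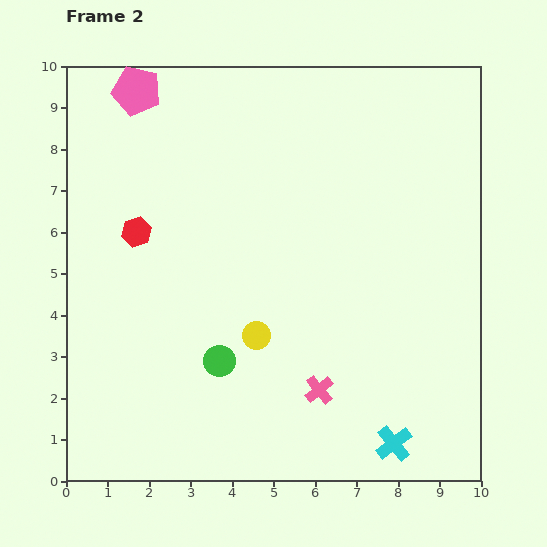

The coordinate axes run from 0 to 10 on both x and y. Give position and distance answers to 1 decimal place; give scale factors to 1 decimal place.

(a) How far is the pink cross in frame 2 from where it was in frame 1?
3.3

The pink cross moved from (2.8, 2.1) to (6.1, 2.2), a distance of √(3.3² + 0.1²) ≈ 3.3.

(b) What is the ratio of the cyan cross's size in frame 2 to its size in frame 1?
1.3×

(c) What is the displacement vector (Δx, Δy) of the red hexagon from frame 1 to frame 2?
(-0.4, -1.3)

The red hexagon was at (2.1, 7.3) in frame 1 and (1.7, 6.0) in frame 2.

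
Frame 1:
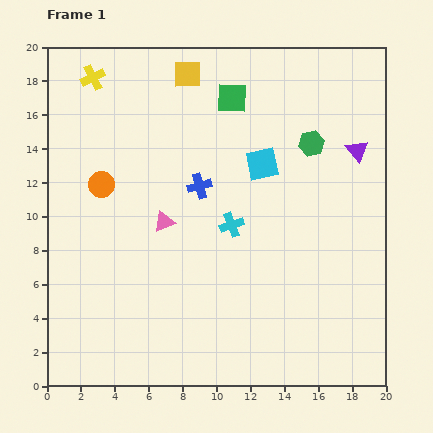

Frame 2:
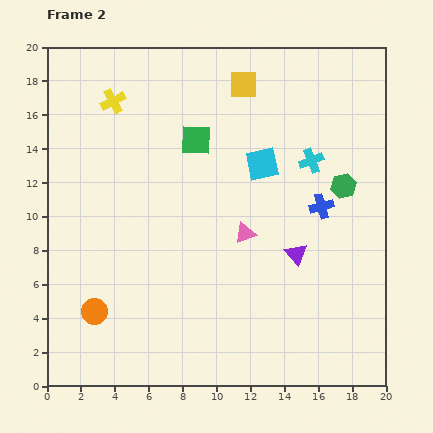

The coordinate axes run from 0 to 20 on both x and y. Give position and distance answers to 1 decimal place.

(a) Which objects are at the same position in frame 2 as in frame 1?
the cyan square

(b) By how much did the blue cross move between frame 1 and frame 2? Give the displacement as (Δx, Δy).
(7.2, -1.2)

The blue cross was at (9.0, 11.8) in frame 1 and (16.2, 10.6) in frame 2.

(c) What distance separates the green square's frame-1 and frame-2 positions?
3.3

The green square moved from (10.9, 17.0) to (8.8, 14.5), a distance of √(2.1² + 2.5²) ≈ 3.3.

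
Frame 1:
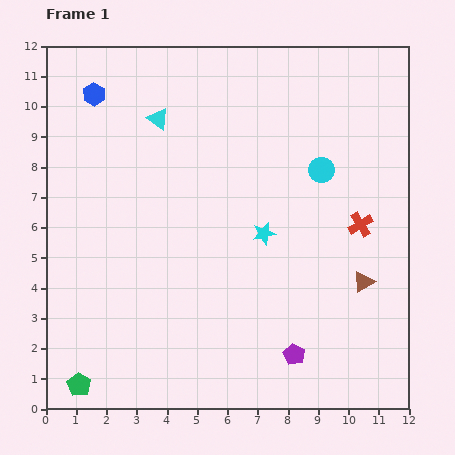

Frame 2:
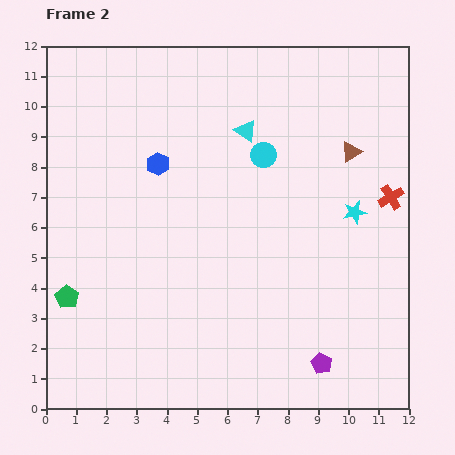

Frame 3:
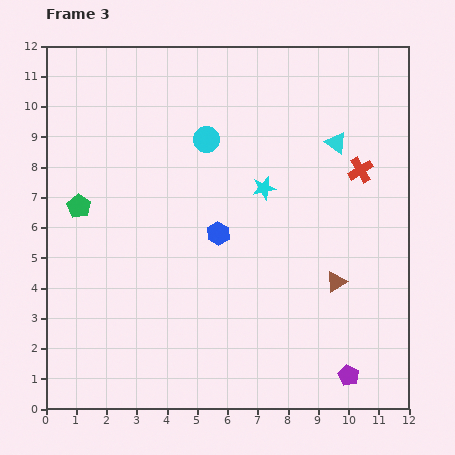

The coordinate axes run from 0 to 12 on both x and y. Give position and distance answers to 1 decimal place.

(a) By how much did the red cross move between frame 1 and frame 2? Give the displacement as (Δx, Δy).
(1.0, 0.9)

The red cross was at (10.4, 6.1) in frame 1 and (11.4, 7.0) in frame 2.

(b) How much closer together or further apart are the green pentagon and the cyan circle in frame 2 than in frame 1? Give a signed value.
-2.7

Distance in frame 1: 10.7. Distance in frame 2: 8.0.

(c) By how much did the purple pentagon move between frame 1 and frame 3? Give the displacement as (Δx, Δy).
(1.8, -0.7)

The purple pentagon was at (8.2, 1.8) in frame 1 and (10.0, 1.1) in frame 3.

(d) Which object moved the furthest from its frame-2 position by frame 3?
the brown triangle

(moved 4.3; next 3.1)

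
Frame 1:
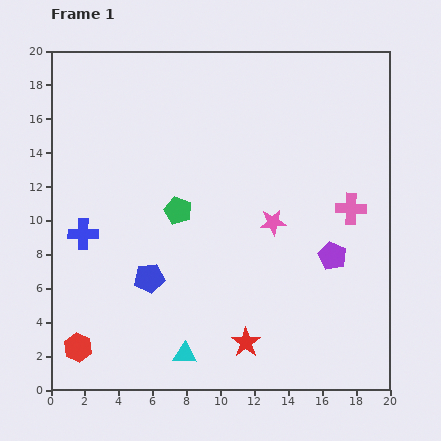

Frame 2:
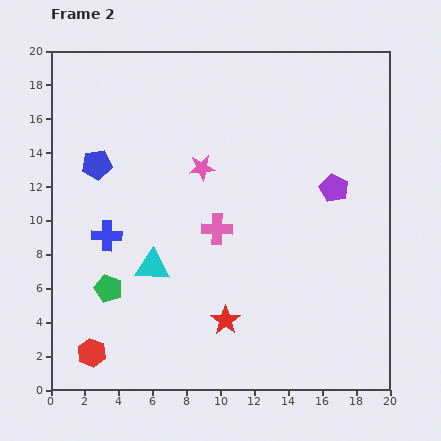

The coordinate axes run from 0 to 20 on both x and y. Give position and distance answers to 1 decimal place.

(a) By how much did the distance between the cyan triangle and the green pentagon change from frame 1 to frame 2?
-5.6

Distance in frame 1: 8.5. Distance in frame 2: 2.9.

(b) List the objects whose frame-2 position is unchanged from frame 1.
none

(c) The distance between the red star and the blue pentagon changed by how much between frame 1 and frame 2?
+5.0

Distance in frame 1: 6.9. Distance in frame 2: 11.9.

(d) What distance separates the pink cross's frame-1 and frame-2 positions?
8.0

The pink cross moved from (17.7, 10.7) to (9.8, 9.5), a distance of √(7.9² + 1.2²) ≈ 8.0.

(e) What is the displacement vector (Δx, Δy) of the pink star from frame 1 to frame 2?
(-4.2, 3.2)

The pink star was at (13.1, 9.9) in frame 1 and (8.9, 13.1) in frame 2.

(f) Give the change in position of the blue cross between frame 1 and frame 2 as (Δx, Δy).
(1.4, -0.1)

The blue cross was at (1.9, 9.2) in frame 1 and (3.3, 9.1) in frame 2.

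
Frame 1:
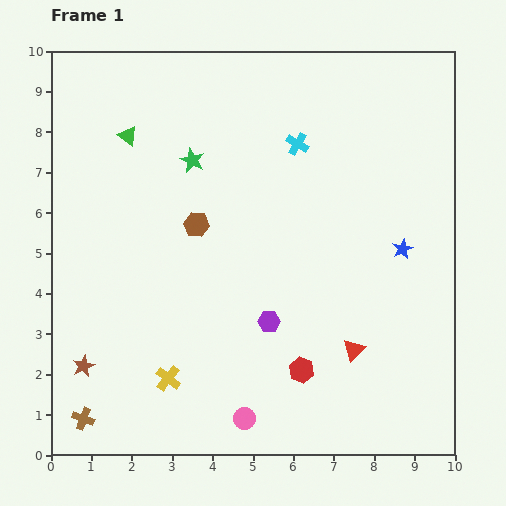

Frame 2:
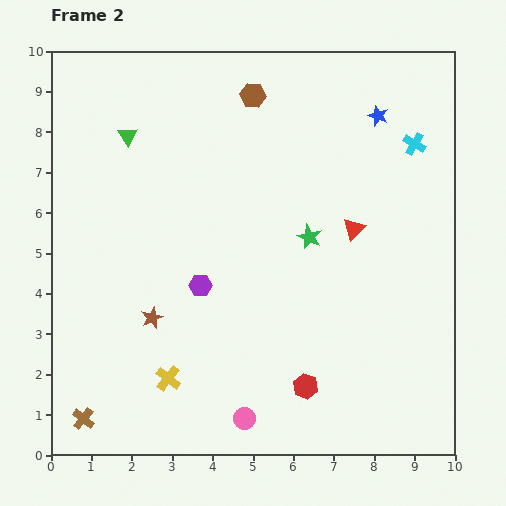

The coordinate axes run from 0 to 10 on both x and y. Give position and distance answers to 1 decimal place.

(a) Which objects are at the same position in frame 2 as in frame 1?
the yellow cross, the brown cross, the pink circle, the green triangle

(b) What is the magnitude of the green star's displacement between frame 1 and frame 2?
3.5

The green star moved from (3.5, 7.3) to (6.4, 5.4), a distance of √(2.9² + 1.9²) ≈ 3.5.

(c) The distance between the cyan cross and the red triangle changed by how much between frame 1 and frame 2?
-2.7

Distance in frame 1: 5.3. Distance in frame 2: 2.6.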